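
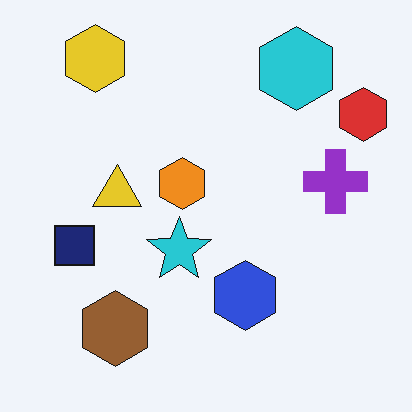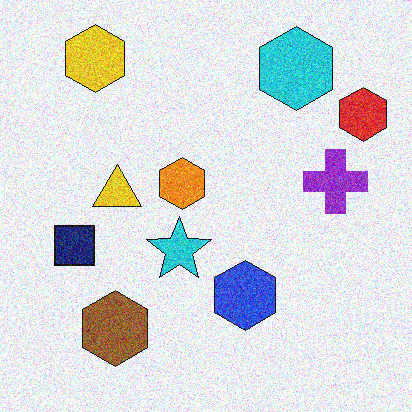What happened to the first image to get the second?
The transformation is: degraded with moderate additive noise.

Random speckle covers the whole image, including the flat background.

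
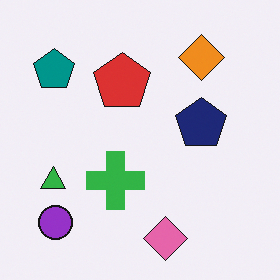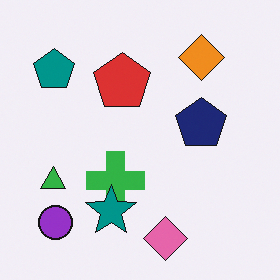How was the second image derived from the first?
The second image is the first overlaid with an additional teal star.

A teal star appears in the second image that is absent from the first.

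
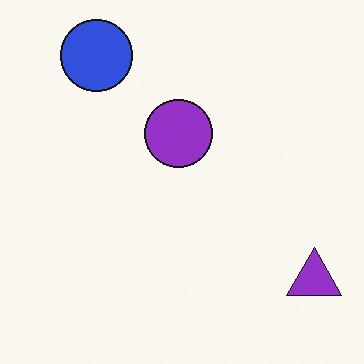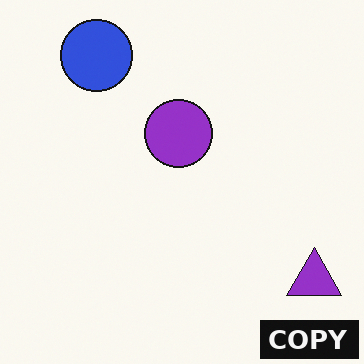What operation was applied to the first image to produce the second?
The transformation is: watermarked with the text "COPY" in the lower-right corner.

A dark label reading "COPY" appears in the lower-right corner.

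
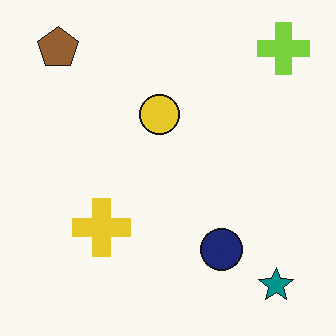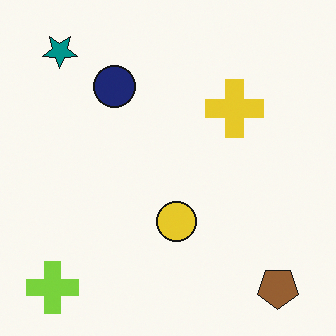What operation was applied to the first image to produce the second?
It was rotated 180°.

The lime cross sits in the top-right of the first image and the bottom-left of the second — consistent with a whole-image 180° rotation.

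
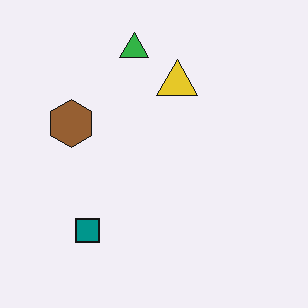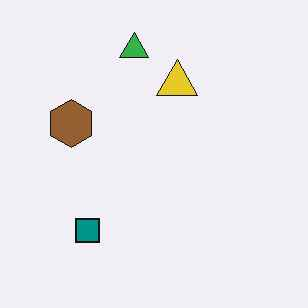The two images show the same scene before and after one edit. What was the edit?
The image was given moderate JPEG compression.

Blocky 8×8 compression artifacts appear around shape edges and the flat background shows ringing — characteristic JPEG degradation.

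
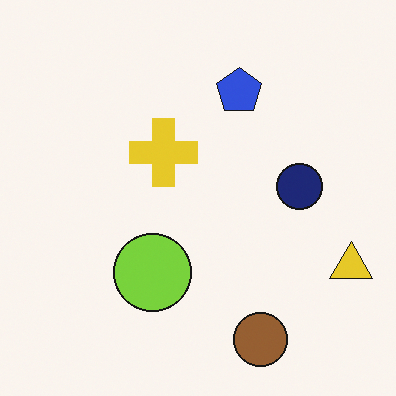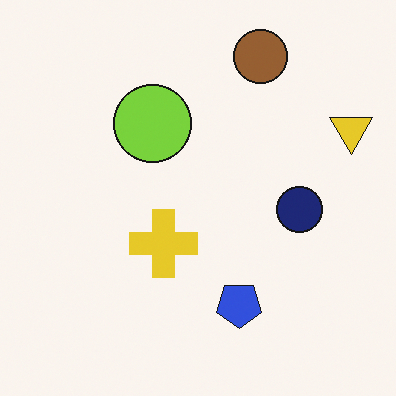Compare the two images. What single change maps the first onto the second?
The second image is the first flipped vertically (top ↔ bottom).

The brown circle is in the bottom of the first image and the top of the second — shapes on opposite sides of the horizontal midline have swapped in a mirror flip.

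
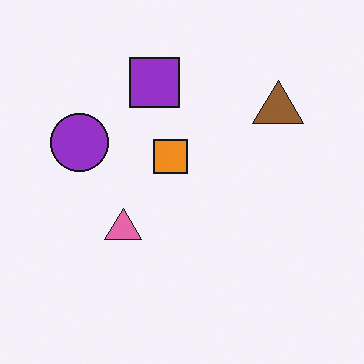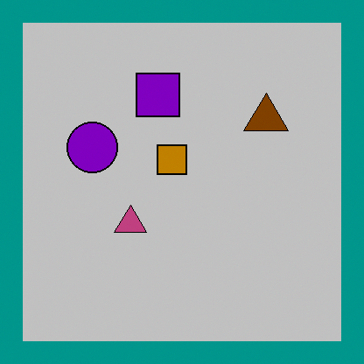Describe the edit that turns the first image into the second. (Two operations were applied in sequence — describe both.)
The image was heavily posterized to just a handful of flat colors, then framed with a teal border.

Each flat color has snapped to a coarser quantized level — most visibly, the near-white background has dropped to a flat grey. A solid teal frame runs around the edge of the second image, with the content slightly shrunk inside it.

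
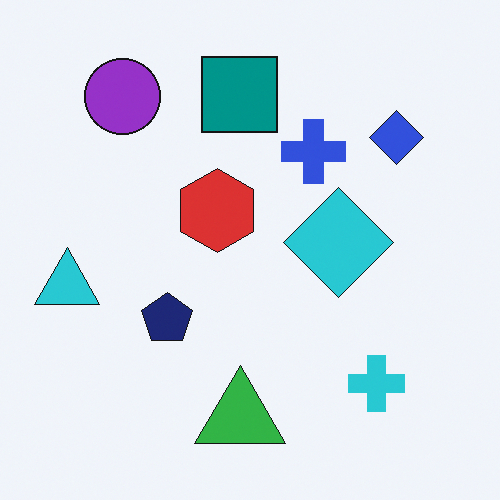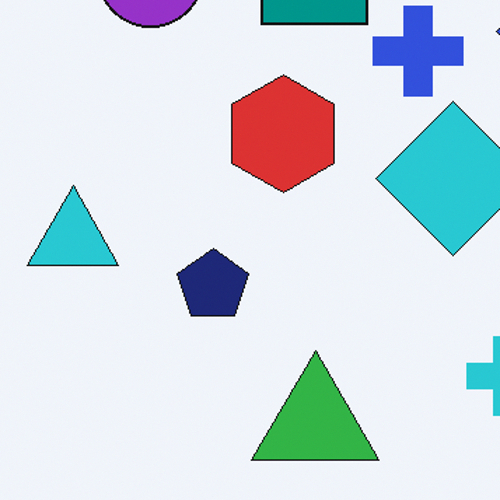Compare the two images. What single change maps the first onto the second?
The image was cropped slightly and scaled back up.

The visible shapes are larger and the field of view is narrower; shapes near the original edges may be partly or wholly outside the frame — a crop-and-rescale.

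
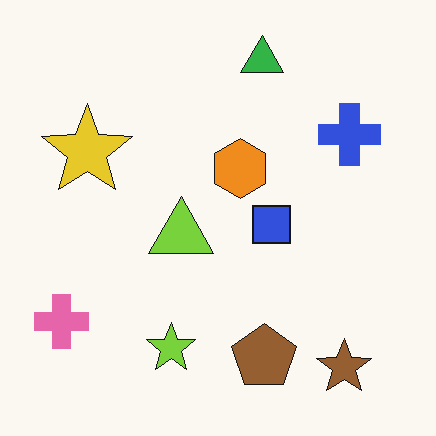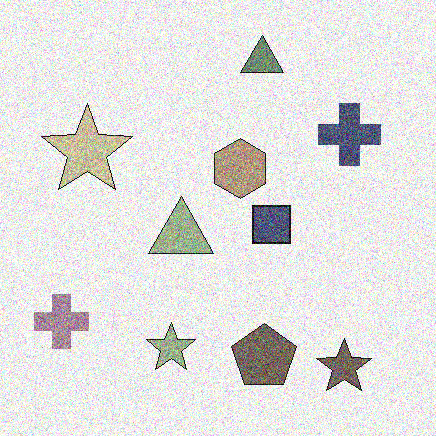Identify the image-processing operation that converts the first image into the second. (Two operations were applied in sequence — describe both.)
This is the original image heavily desaturated, then degraded with strong gaussian noise.

All colors are more muted and greyish — a global saturation change. Random speckle covers the whole image, including the flat background.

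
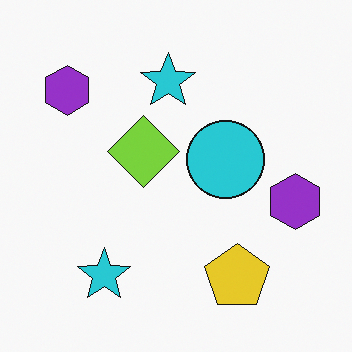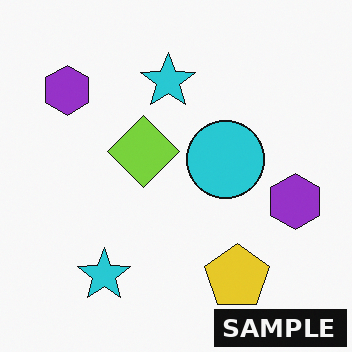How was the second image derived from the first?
It was watermarked with the text "SAMPLE" in the lower-right corner.

A dark label reading "SAMPLE" appears in the lower-right corner.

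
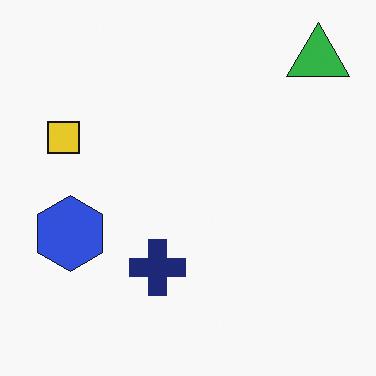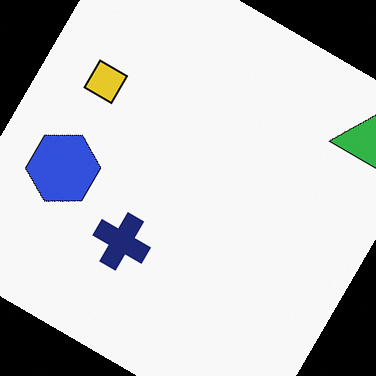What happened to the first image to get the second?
The second image is the first rotated clockwise by a large amount — several tens of degrees.

Every shape is tilted by the same angle and the image corners show triangular fill wedges — a whole-image rotation by a non-right angle.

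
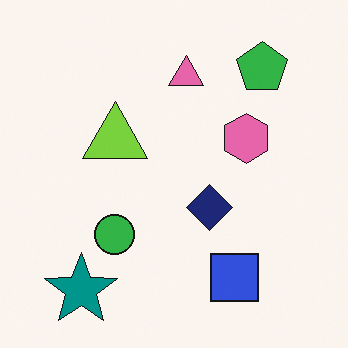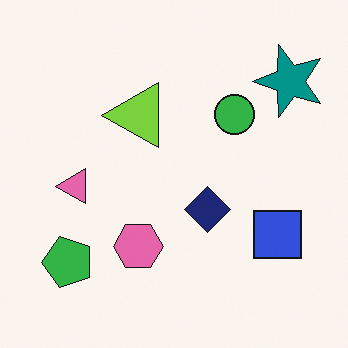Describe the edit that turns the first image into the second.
Transposed (reflected across the top-left ↔ bottom-right diagonal).

Shapes have swapped their row and column positions — what was in the top-right is now in the bottom-left — a diagonal reflection.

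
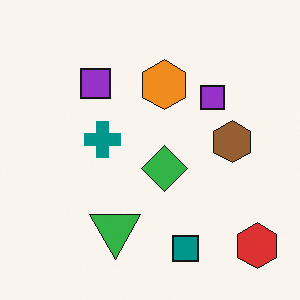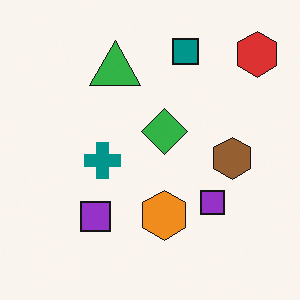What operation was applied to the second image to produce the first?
This is the original image flipped vertically (top ↔ bottom).

The teal square is in the top of the second image and the bottom of the first — shapes on opposite sides of the horizontal midline have swapped in a mirror flip.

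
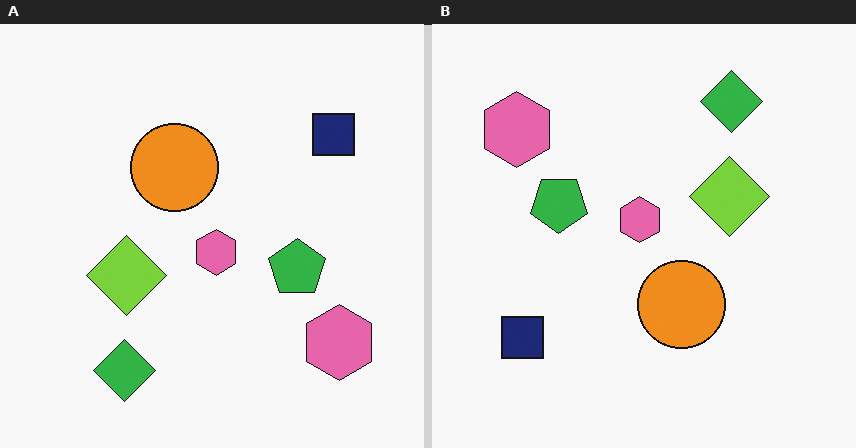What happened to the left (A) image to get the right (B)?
Rotated 180°.

The green diamond sits in the bottom-left of the left (A) image and the top-right of the right (B) — consistent with a whole-image 180° rotation.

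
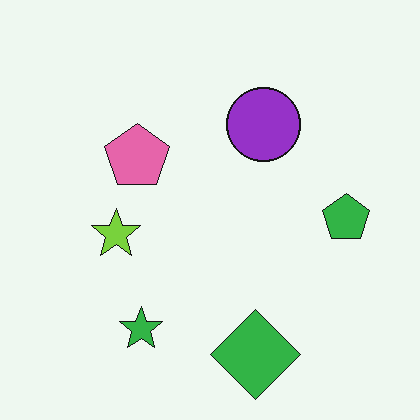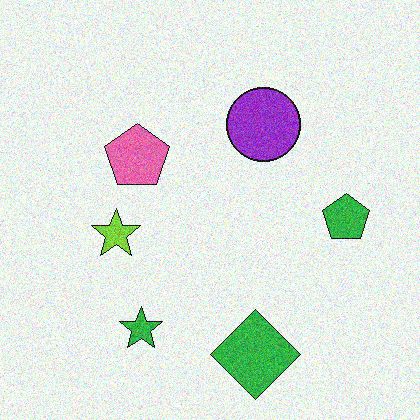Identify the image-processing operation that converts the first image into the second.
This is the original image degraded with visible gaussian noise.

Random speckle covers the whole image, including the flat background.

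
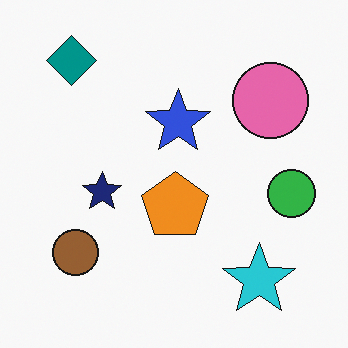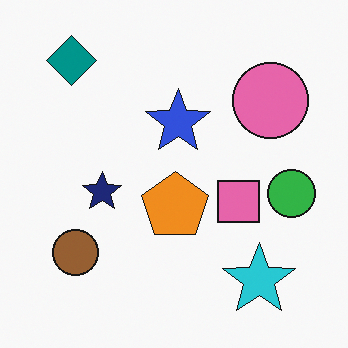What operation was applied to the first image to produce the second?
The transformation is: overlaid with an additional pink square.

A pink square appears in the second image that is absent from the first.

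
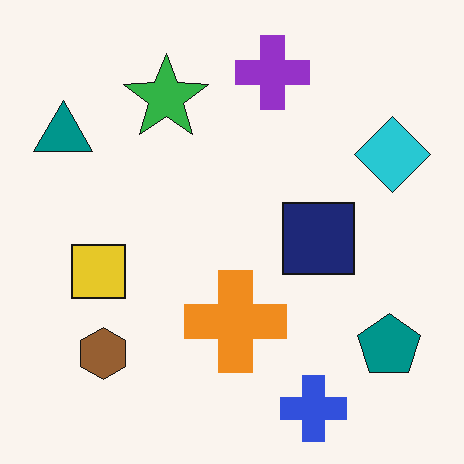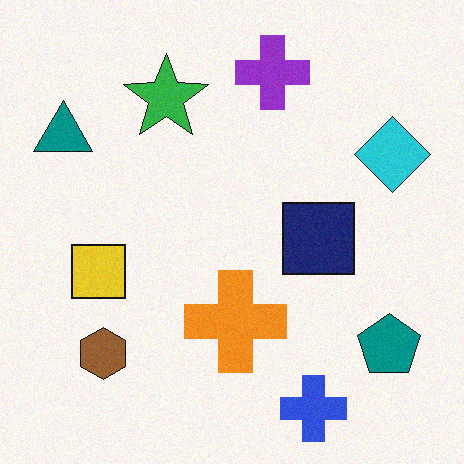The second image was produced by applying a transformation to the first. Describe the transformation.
It was degraded with subtle gaussian noise.

Random speckle covers the whole image, including the flat background.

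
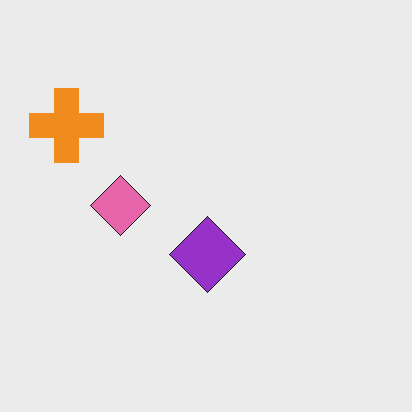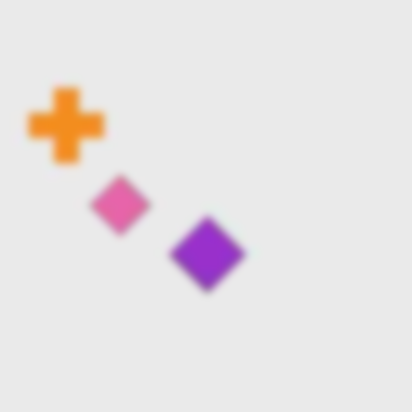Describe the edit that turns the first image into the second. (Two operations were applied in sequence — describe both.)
The second image is the first degraded with heavy JPEG compression, then moderately blurred.

Blocky 8×8 compression artifacts appear around shape edges and the flat background shows ringing — characteristic JPEG degradation. Shape edges and outlines are uniformly softened across the whole image.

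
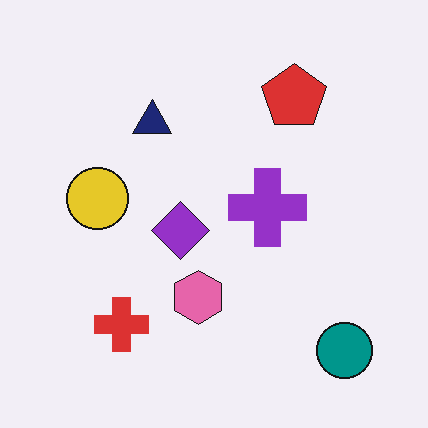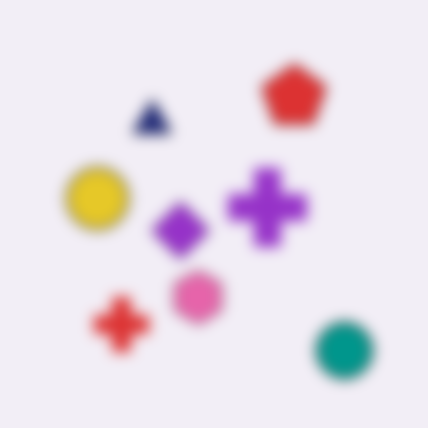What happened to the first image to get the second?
The image was heavily blurred.

Shape edges and outlines are uniformly softened across the whole image.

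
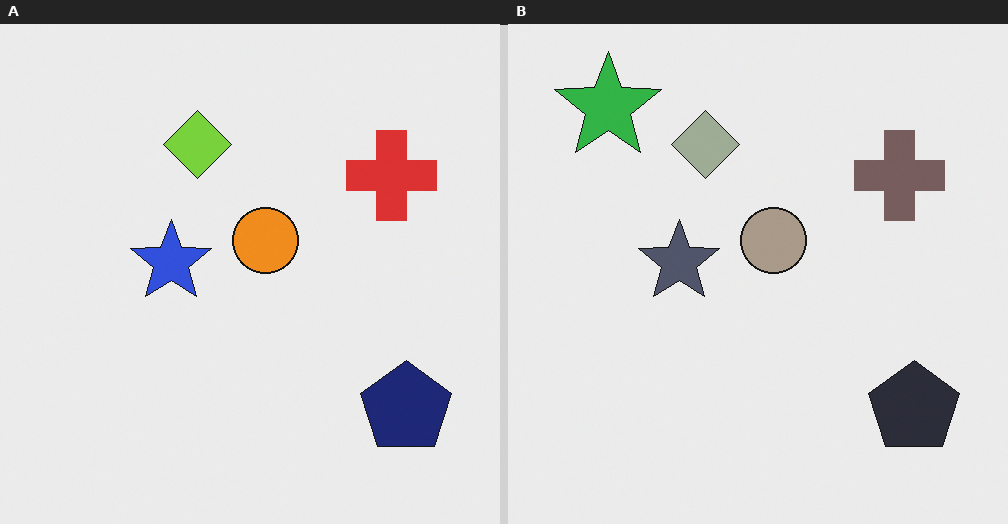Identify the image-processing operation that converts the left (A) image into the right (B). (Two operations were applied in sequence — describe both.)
The transformation is: heavily desaturated, then overlaid with an additional green star.

All colors are more muted and greyish — a global saturation change. A green star appears in the right (B) image that is absent from the left (A).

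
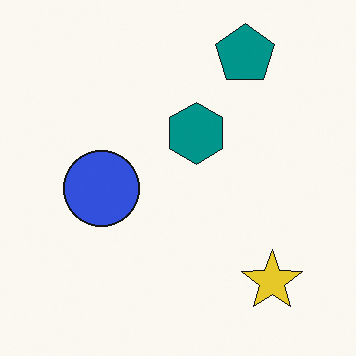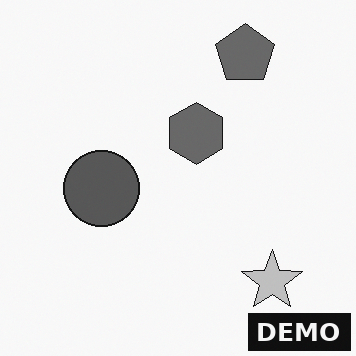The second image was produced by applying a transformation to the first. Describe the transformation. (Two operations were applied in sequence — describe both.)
The second image is the first converted to grayscale, then watermarked with the text "DEMO" in the lower-right corner.

All color is removed — every shape is now a shade of grey. A dark label reading "DEMO" appears in the lower-right corner.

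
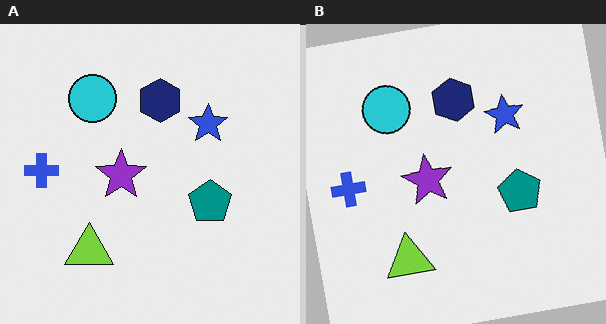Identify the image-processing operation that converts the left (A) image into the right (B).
The image was rotated counter-clockwise by a small amount.

Every shape is tilted by the same angle and the image corners show triangular fill wedges — a whole-image rotation by a non-right angle.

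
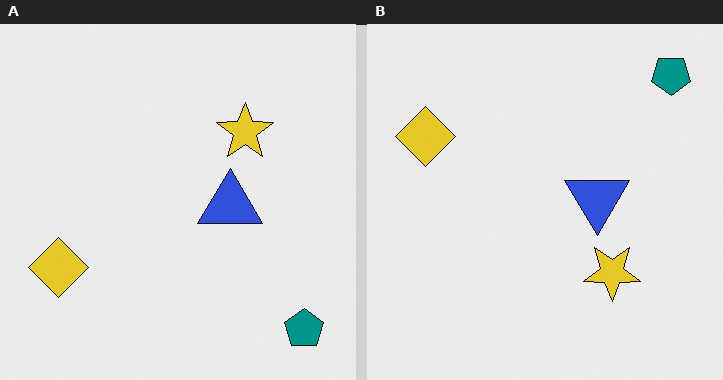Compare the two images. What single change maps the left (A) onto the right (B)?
The right (B) image is the left (A) flipped vertically (top ↔ bottom).

The teal pentagon is in the bottom-right of the left (A) image and the top-right of the right (B) — shapes on opposite sides of the horizontal midline have swapped in a mirror flip.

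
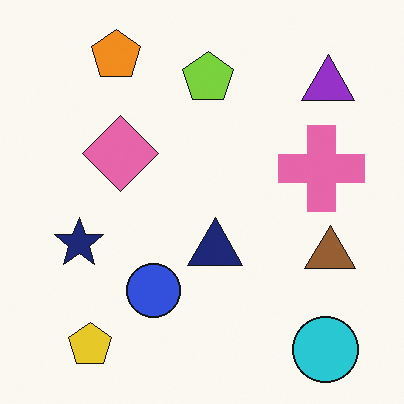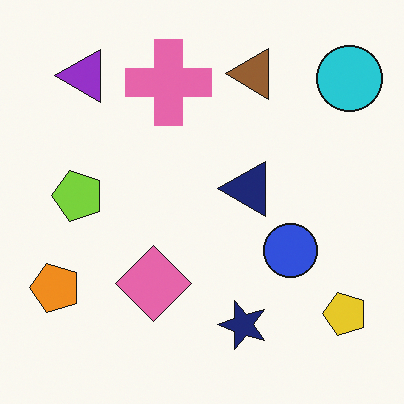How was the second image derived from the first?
Rotated 90° counter-clockwise.

The cyan circle sits in the bottom-right of the first image and the top-right of the second — consistent with a whole-image 90° counter-clockwise rotation.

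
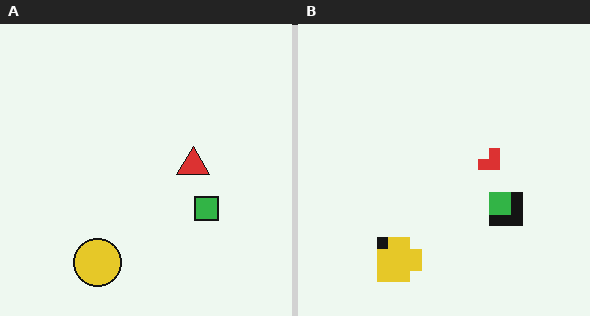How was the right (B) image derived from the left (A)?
Coarsely pixelated.

Shapes are reduced to large square blocks; fine edges and outlines are lost — a downscale-then-upscale (mosaic) effect.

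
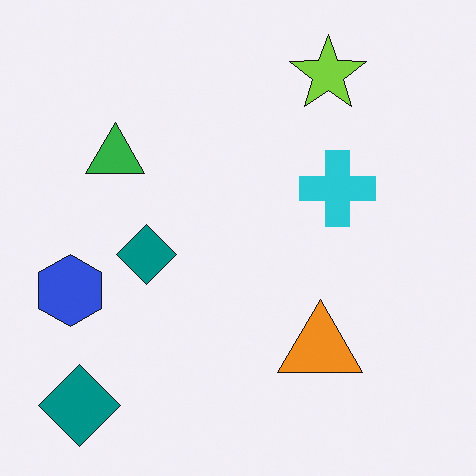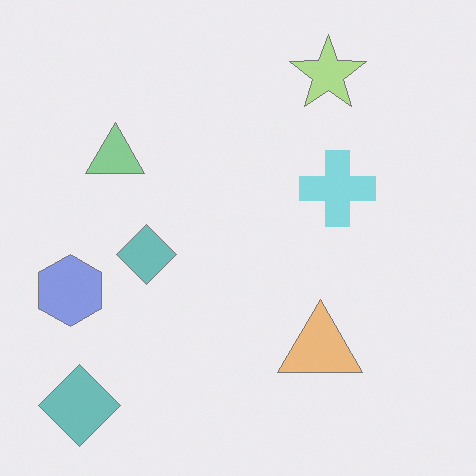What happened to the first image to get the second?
This is the original image given much lower contrast.

Tones are pushed toward mid-grey across the whole image — a global contrast change.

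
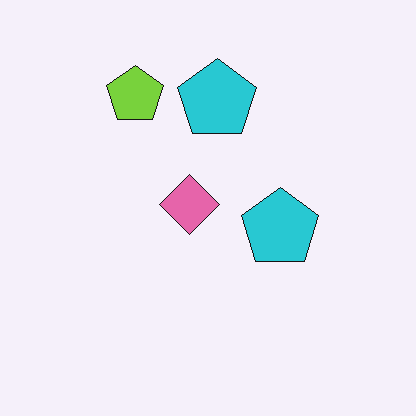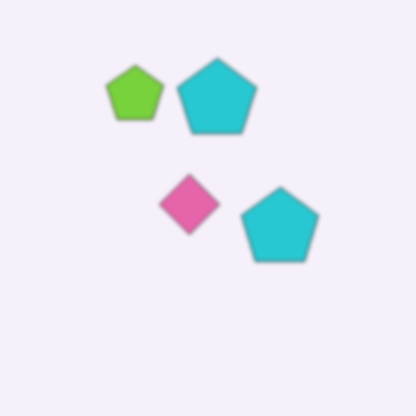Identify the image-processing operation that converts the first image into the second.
The second image is the first lightly blurred.

Shape edges and outlines are uniformly softened across the whole image.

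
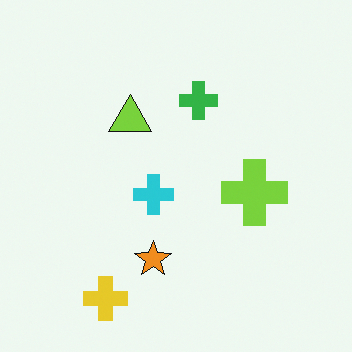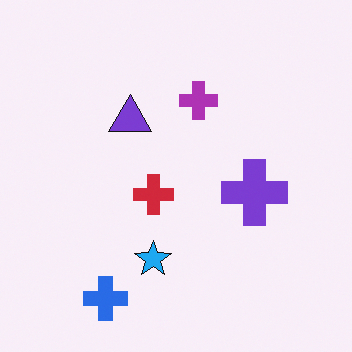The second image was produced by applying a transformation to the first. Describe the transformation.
Hue-shifted by a large amount.

Every shape's color has rotated by the same amount around the hue wheel — a uniform hue shift.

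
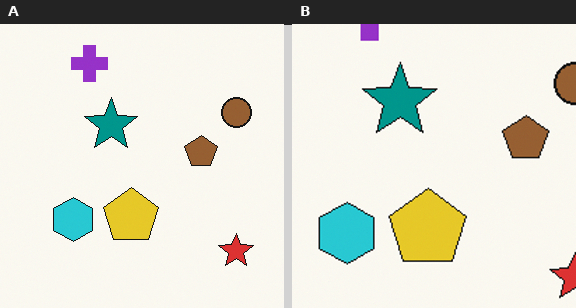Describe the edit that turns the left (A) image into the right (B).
It was cropped to a modestly smaller region and rescaled.

The visible shapes are larger and the field of view is narrower; shapes near the original edges may be partly or wholly outside the frame — a crop-and-rescale.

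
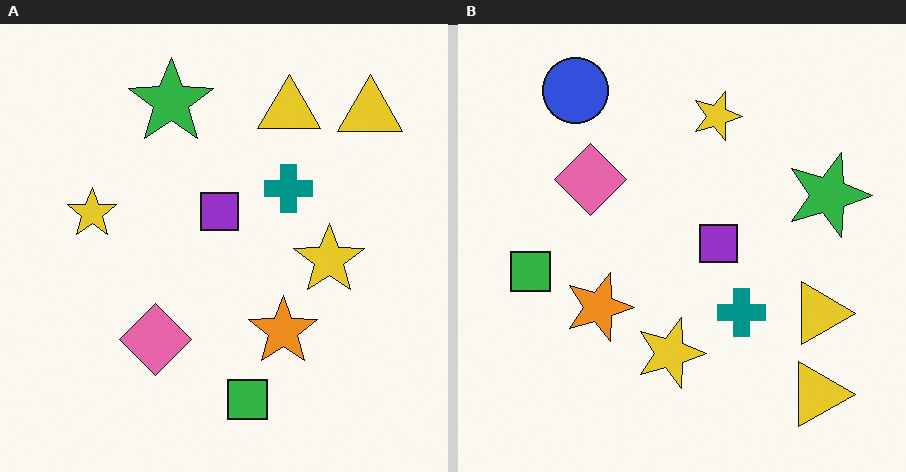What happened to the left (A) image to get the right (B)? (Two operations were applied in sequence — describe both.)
This is the original image rotated 90° clockwise, then overlaid with an additional blue circle.

The green star sits in the top of the left (A) image and the right of the right (B) — consistent with a whole-image 90° clockwise rotation. A blue circle appears in the right (B) image that is absent from the left (A).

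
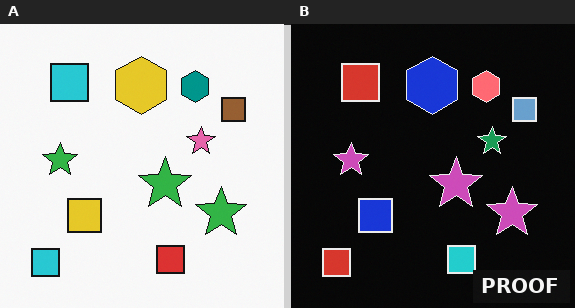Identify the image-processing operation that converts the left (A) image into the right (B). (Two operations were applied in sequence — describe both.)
It was color-inverted (negative), then watermarked with the text "PROOF" in the lower-right corner.

The light background has become dark and every shape's color is its complement — a photographic negative. A dark label reading "PROOF" appears in the lower-right corner.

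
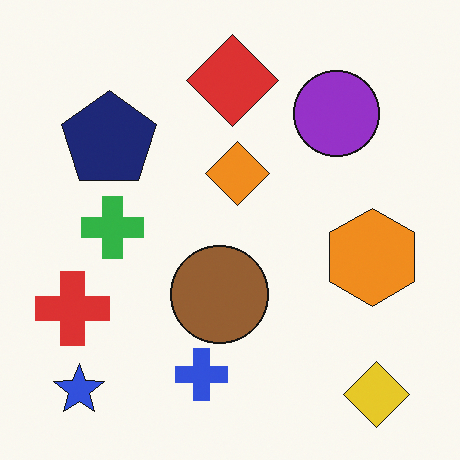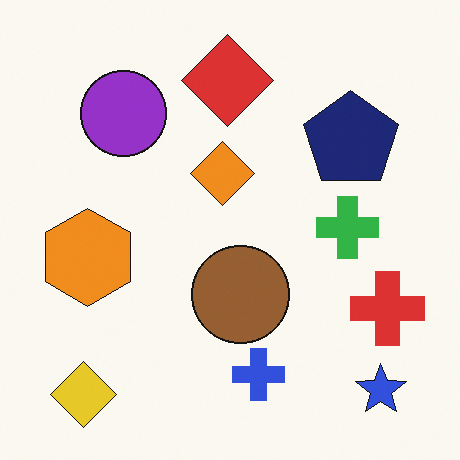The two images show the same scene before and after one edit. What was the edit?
It was flipped horizontally (left ↔ right).

The red cross is in the bottom-left of the first image and the bottom-right of the second — shapes on opposite sides of the vertical midline have swapped in a mirror flip.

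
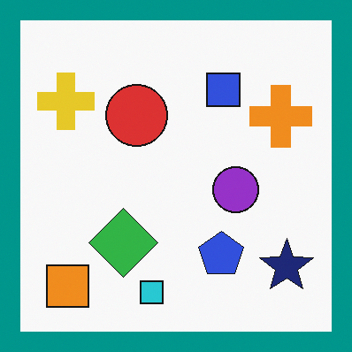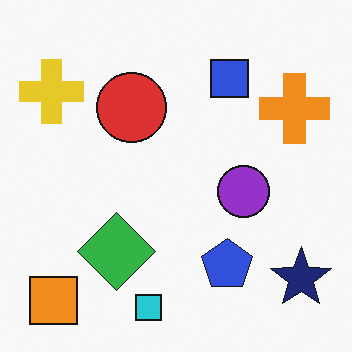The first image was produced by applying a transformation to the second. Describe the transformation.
The first image is the second framed with a teal border.

A solid teal frame runs around the edge of the first image, with the content slightly shrunk inside it.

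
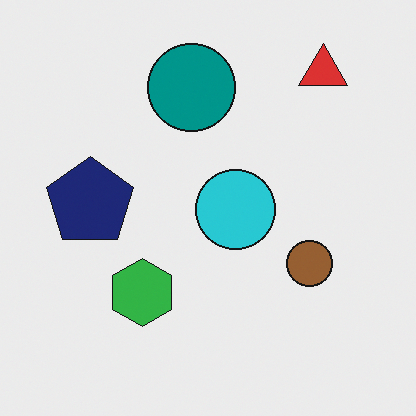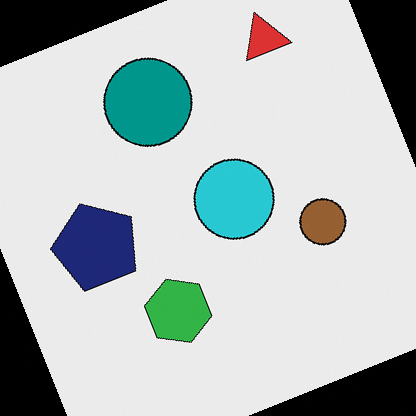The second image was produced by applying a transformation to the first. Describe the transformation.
It was rotated counter-clockwise by a clearly visible amount.

Every shape is tilted by the same angle and the image corners show triangular fill wedges — a whole-image rotation by a non-right angle.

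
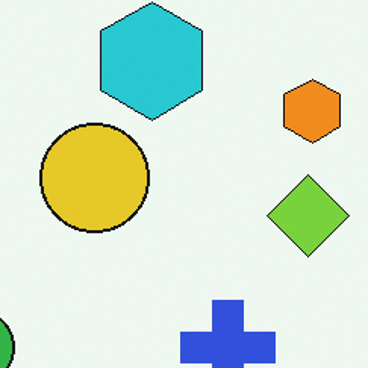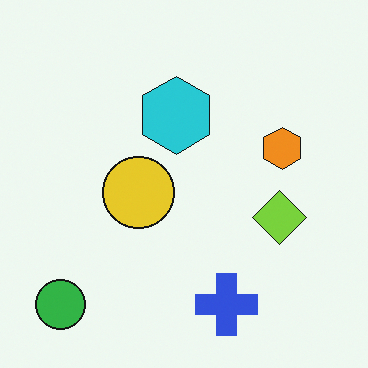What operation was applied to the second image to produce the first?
The transformation is: cropped to a modestly smaller region and rescaled.

The visible shapes are larger and the field of view is narrower; shapes near the original edges may be partly or wholly outside the frame — a crop-and-rescale.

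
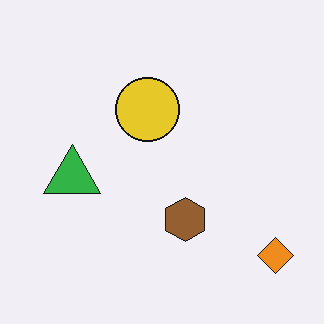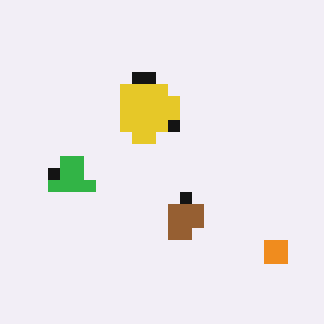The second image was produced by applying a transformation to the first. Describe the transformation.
Coarsely pixelated.

Shapes are reduced to large square blocks; fine edges and outlines are lost — a downscale-then-upscale (mosaic) effect.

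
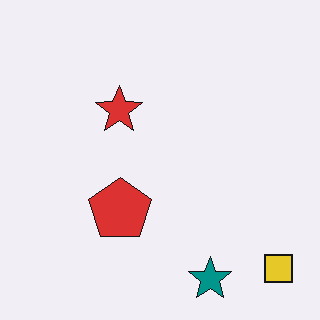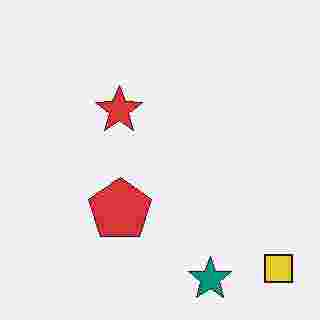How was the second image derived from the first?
The image was heavily JPEG-compressed with obvious blocking artifacts.

Blocky 8×8 compression artifacts appear around shape edges and the flat background shows ringing — characteristic JPEG degradation.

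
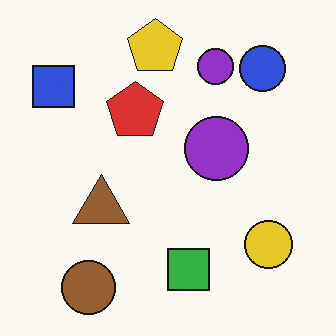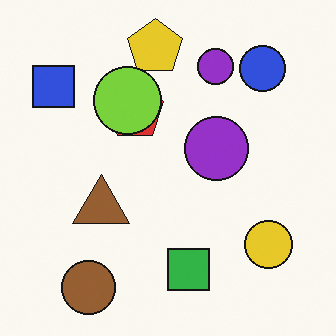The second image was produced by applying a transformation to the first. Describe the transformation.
The transformation is: overlaid with an additional lime circle.

A lime circle appears in the second image that is absent from the first.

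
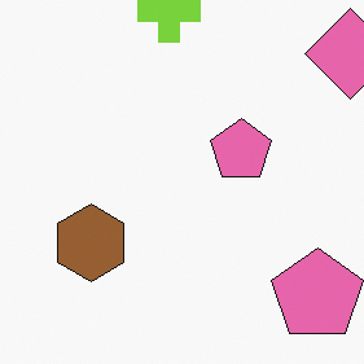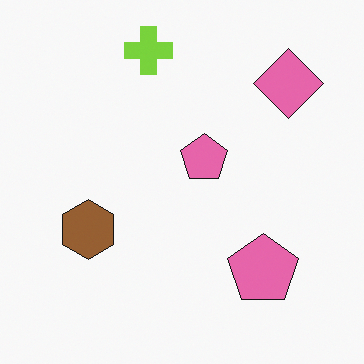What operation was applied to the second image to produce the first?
The image was cropped slightly and scaled back up.

The visible shapes are larger and the field of view is narrower; shapes near the original edges may be partly or wholly outside the frame — a crop-and-rescale.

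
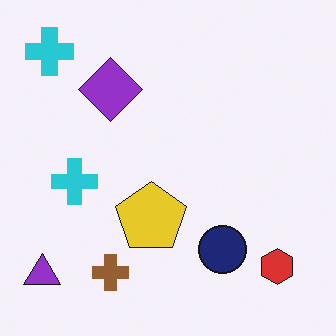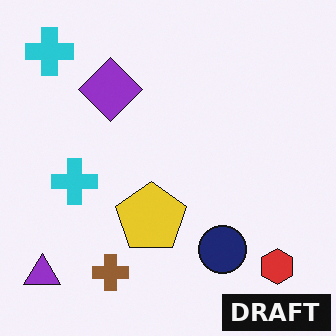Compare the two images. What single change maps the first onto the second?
The image was watermarked with the text "DRAFT" in the lower-right corner.

A dark label reading "DRAFT" appears in the lower-right corner.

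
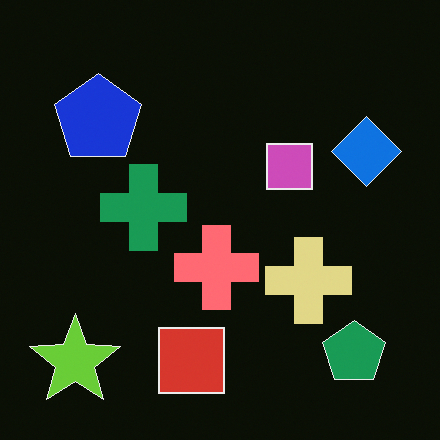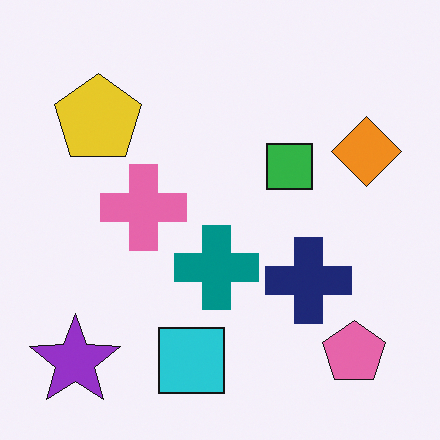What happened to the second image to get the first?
Color-inverted (negative).

The light background has become dark and every shape's color is its complement — a photographic negative.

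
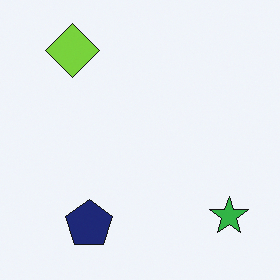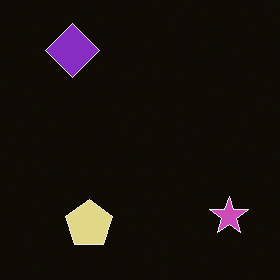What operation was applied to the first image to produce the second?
The image was color-inverted (negative).

The light background has become dark and every shape's color is its complement — a photographic negative.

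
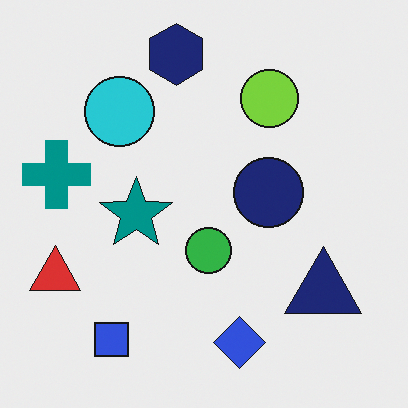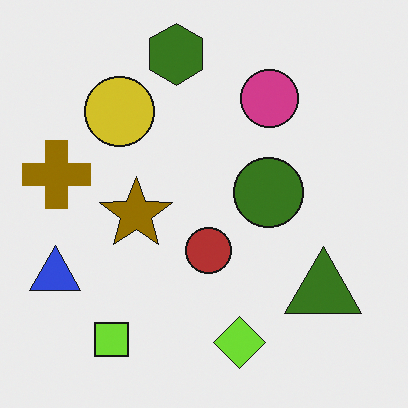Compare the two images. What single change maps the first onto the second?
The image was hue-shifted through roughly half the color wheel.

Every shape's color has rotated by the same amount around the hue wheel — a uniform hue shift.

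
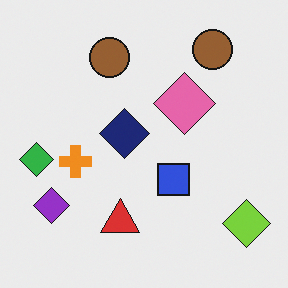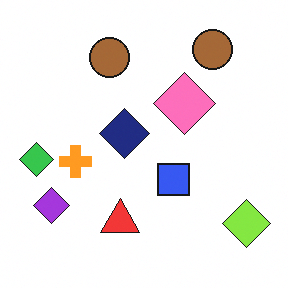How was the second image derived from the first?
This is the original image slightly brightened.

Every pixel — background and shapes alike — is uniformly brightened.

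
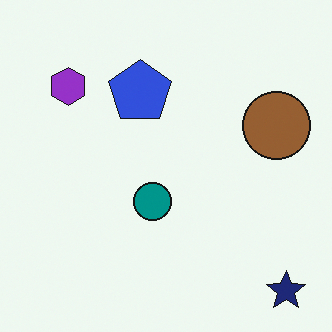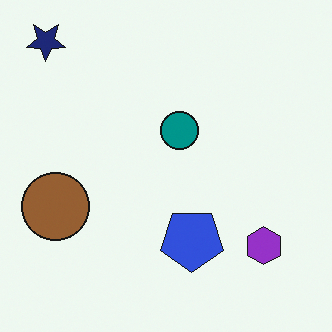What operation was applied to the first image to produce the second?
Rotated 180°.

The navy star sits in the bottom-right of the first image and the top-left of the second — consistent with a whole-image 180° rotation.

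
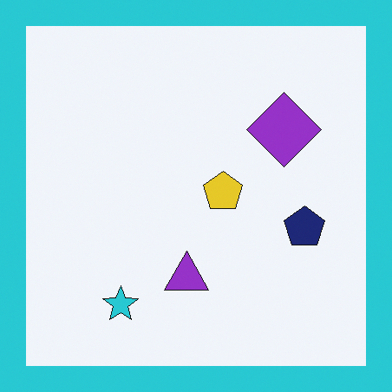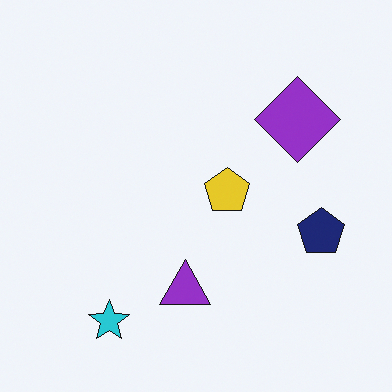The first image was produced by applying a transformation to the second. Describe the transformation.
The transformation is: framed with a cyan border.

A solid cyan frame runs around the edge of the first image, with the content slightly shrunk inside it.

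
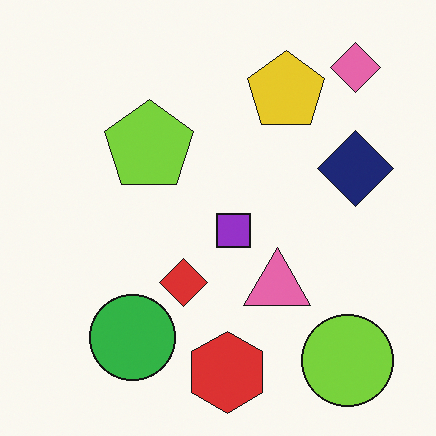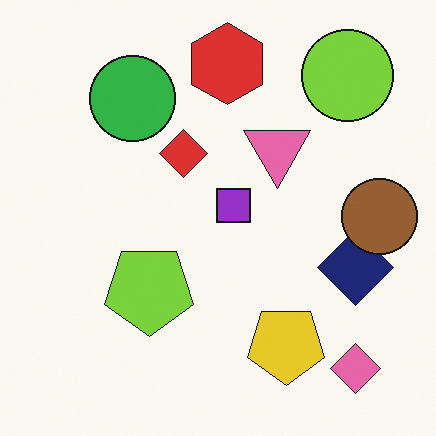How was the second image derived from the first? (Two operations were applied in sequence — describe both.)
The transformation is: flipped vertically (top ↔ bottom), then overlaid with an additional brown circle.

The red hexagon is in the bottom of the first image and the top of the second — shapes on opposite sides of the horizontal midline have swapped in a mirror flip. A brown circle appears in the second image that is absent from the first.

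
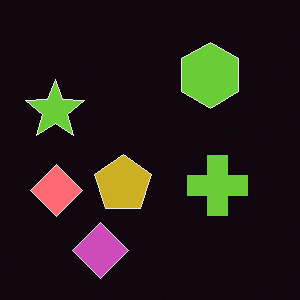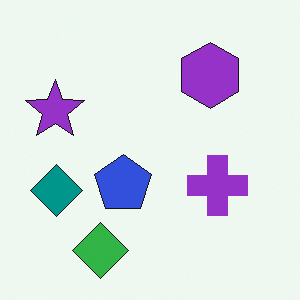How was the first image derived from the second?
The first image is the second color-inverted (negative).

The light background has become dark and every shape's color is its complement — a photographic negative.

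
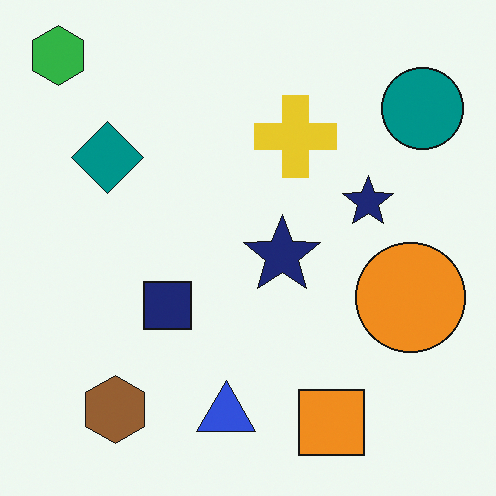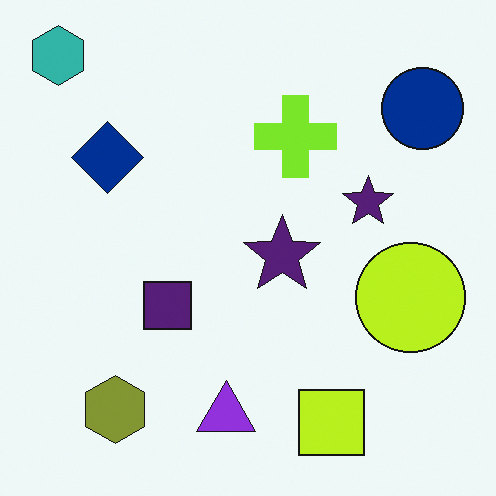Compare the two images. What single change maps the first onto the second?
Hue-shifted by a small amount.

Every shape's color has rotated by the same amount around the hue wheel — a uniform hue shift.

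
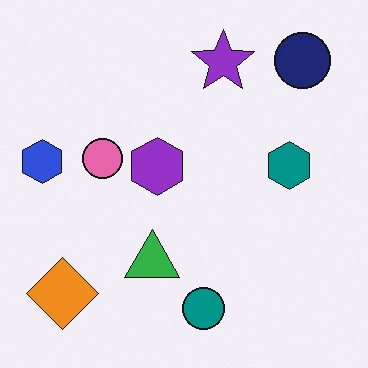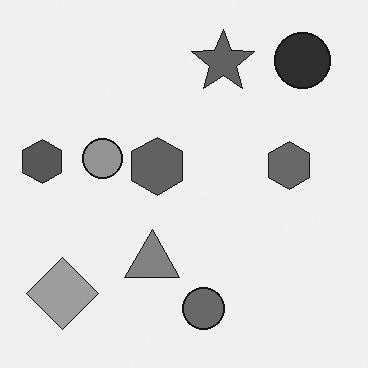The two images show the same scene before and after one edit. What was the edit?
Converted to grayscale.

All color is removed — every shape is now a shade of grey.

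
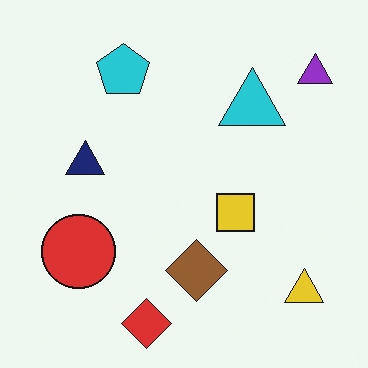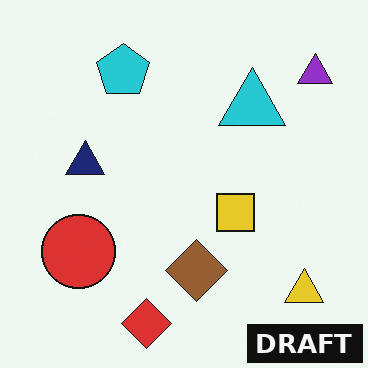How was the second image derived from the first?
It was watermarked with the text "DRAFT" in the lower-right corner.

A dark label reading "DRAFT" appears in the lower-right corner.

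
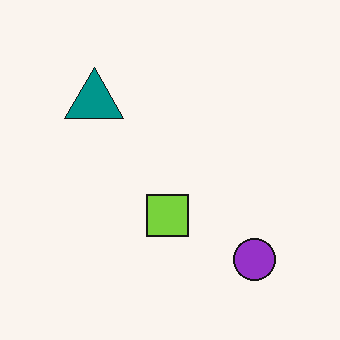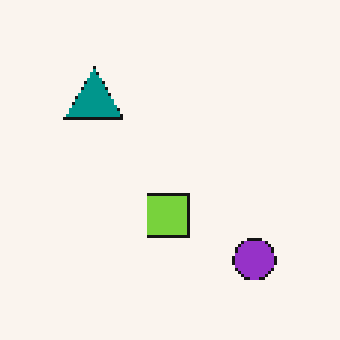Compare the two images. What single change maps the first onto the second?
This is the original image lightly pixelated (a mild mosaic effect).

Shapes are reduced to large square blocks; fine edges and outlines are lost — a downscale-then-upscale (mosaic) effect.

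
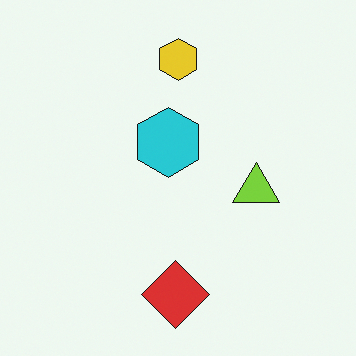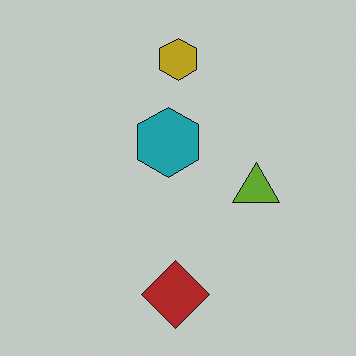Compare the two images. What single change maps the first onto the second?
The image was darkened a little.

Every pixel — background and shapes alike — is uniformly darkened.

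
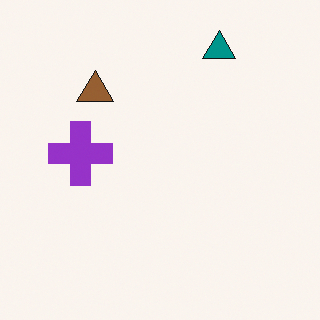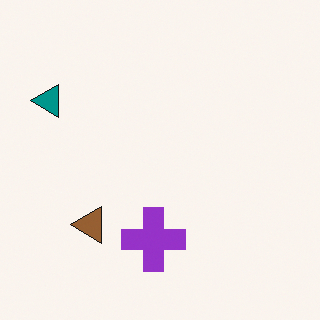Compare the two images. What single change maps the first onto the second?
The image was rotated 90° counter-clockwise.

The teal triangle sits in the top-right of the first image and the top-left of the second — consistent with a whole-image 90° counter-clockwise rotation.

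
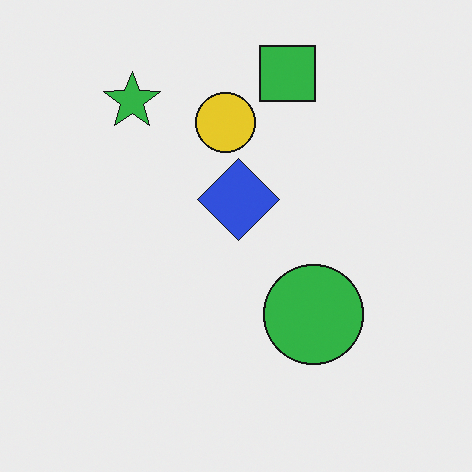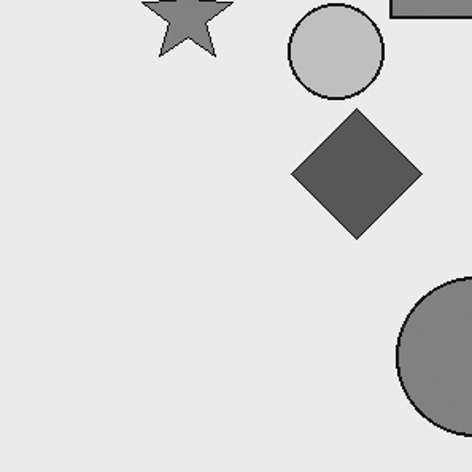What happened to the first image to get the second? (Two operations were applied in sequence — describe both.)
The transformation is: cropped to a modestly smaller region and rescaled, then converted to grayscale.

The visible shapes are larger and the field of view is narrower; shapes near the original edges may be partly or wholly outside the frame — a crop-and-rescale. All color is removed — every shape is now a shade of grey.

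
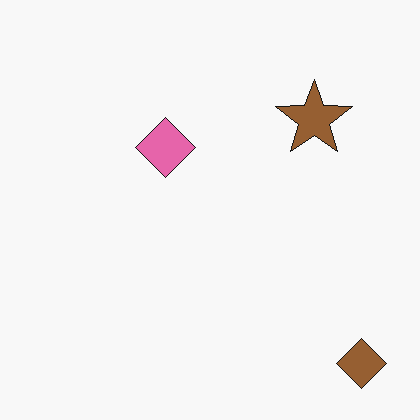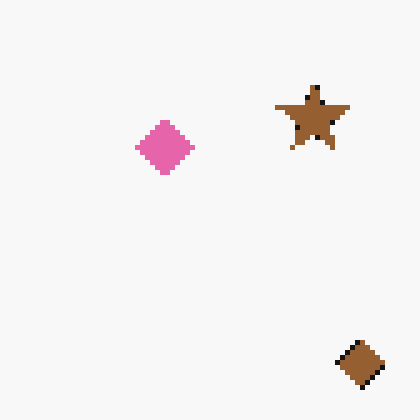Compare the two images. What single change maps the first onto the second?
Mildly pixelated.

Shapes are reduced to large square blocks; fine edges and outlines are lost — a downscale-then-upscale (mosaic) effect.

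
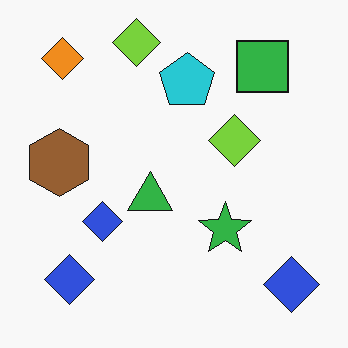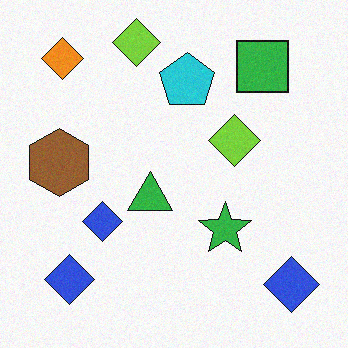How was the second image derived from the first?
The image was degraded with light additive noise.

Random speckle covers the whole image, including the flat background.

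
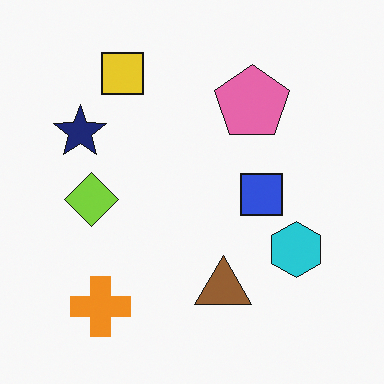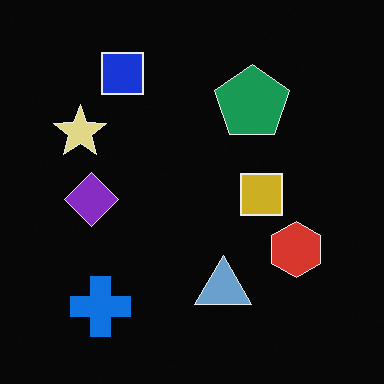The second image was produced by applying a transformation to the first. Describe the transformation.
Color-inverted (negative).

The light background has become dark and every shape's color is its complement — a photographic negative.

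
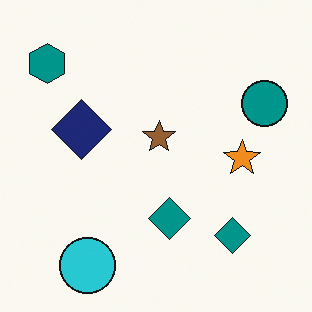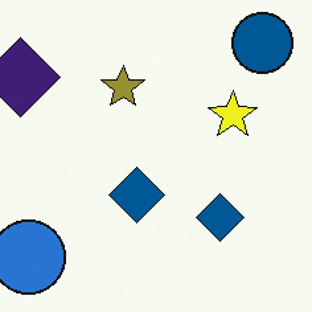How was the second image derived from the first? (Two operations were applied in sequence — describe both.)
It was cropped to a modestly smaller region and rescaled, then hue-shifted slightly.

The visible shapes are larger and the field of view is narrower; shapes near the original edges may be partly or wholly outside the frame — a crop-and-rescale. Every shape's color has rotated by the same amount around the hue wheel — a uniform hue shift.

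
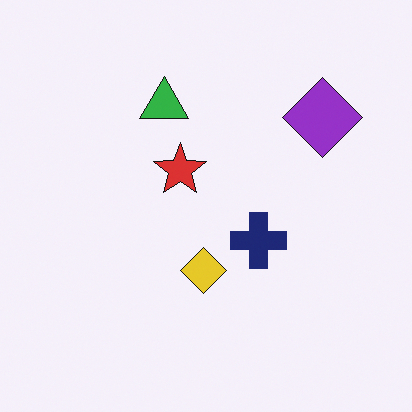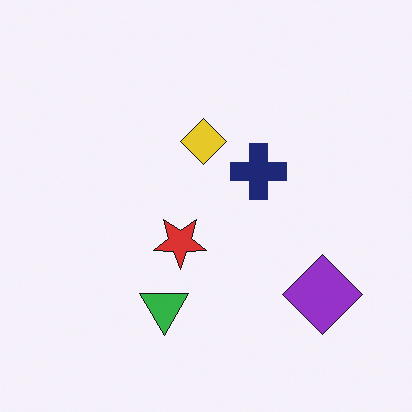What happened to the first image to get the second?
It was flipped vertically (top ↔ bottom).

The green triangle is in the top of the first image and the bottom of the second — shapes on opposite sides of the horizontal midline have swapped in a mirror flip.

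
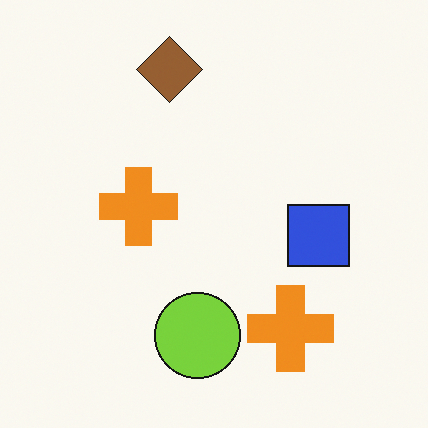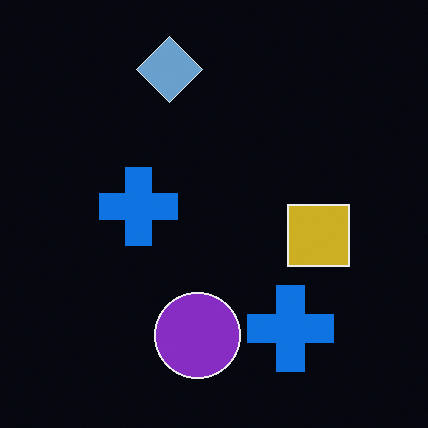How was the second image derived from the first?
It was color-inverted (negative).

The light background has become dark and every shape's color is its complement — a photographic negative.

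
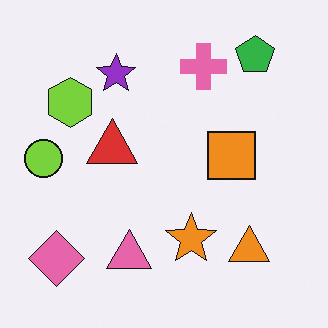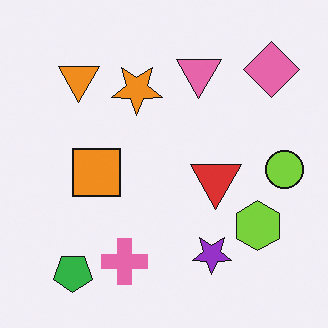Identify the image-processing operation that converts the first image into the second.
This is the original image rotated 180°.

The pink diamond sits in the bottom-left of the first image and the top-right of the second — consistent with a whole-image 180° rotation.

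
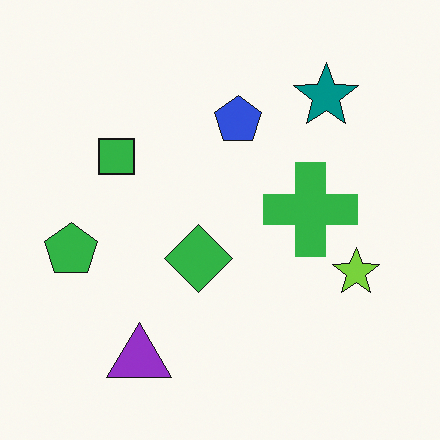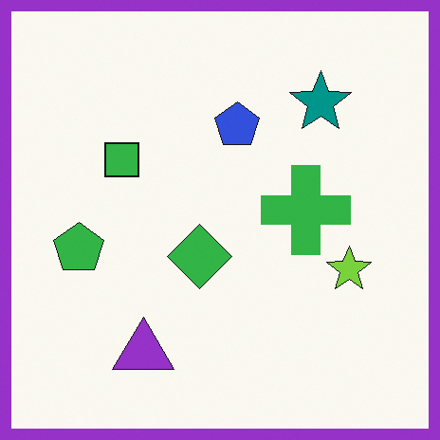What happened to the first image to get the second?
The image was framed with a purple border.

A solid purple frame runs around the edge of the second image, with the content slightly shrunk inside it.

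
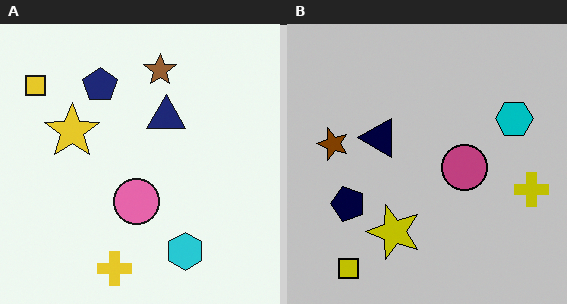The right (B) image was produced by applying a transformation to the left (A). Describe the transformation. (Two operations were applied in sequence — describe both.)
This is the original image rotated 90° counter-clockwise, then heavily posterized to just a handful of flat colors.

The yellow square sits in the top-left of the left (A) image and the bottom-left of the right (B) — consistent with a whole-image 90° counter-clockwise rotation. Each flat color has snapped to a coarser quantized level — most visibly, the near-white background has dropped to a flat grey.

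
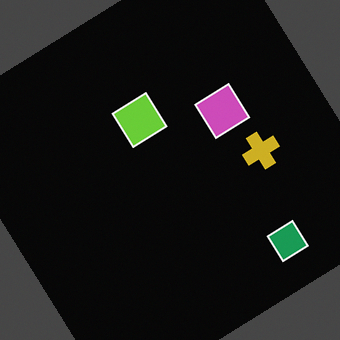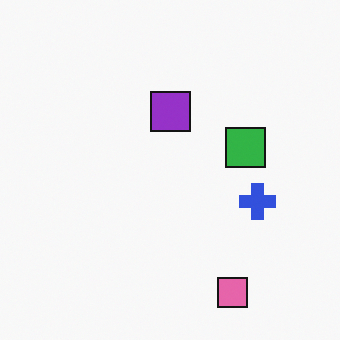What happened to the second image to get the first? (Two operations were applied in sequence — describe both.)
The first image is the second color-inverted (negative), then rotated counter-clockwise by a large amount — several tens of degrees.

The light background has become dark and every shape's color is its complement — a photographic negative. Every shape is tilted by the same angle and the image corners show triangular fill wedges — a whole-image rotation by a non-right angle.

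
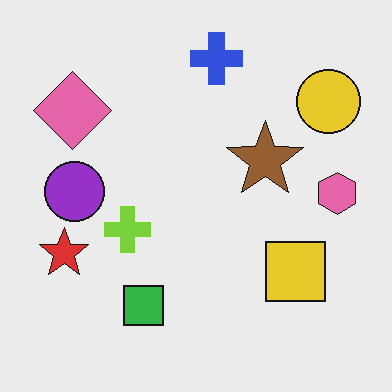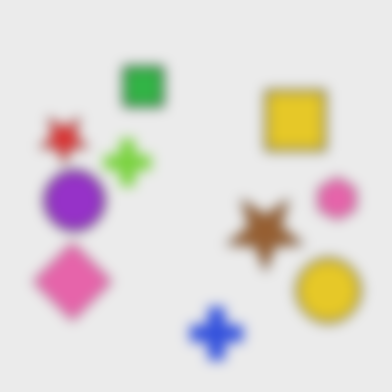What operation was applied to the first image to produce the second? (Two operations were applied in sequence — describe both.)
This is the original image flipped vertically (top ↔ bottom), then heavily blurred.

The blue cross is in the top of the first image and the bottom of the second — shapes on opposite sides of the horizontal midline have swapped in a mirror flip. Shape edges and outlines are uniformly softened across the whole image.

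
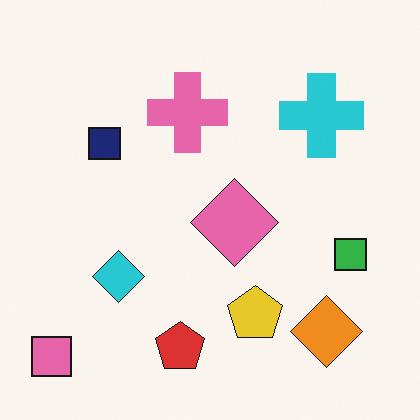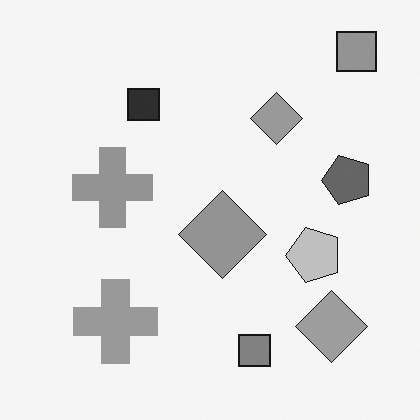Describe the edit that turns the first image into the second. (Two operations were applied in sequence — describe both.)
The transformation is: converted to grayscale, then transposed (reflected across the top-left ↔ bottom-right diagonal).

All color is removed — every shape is now a shade of grey. Shapes have swapped their row and column positions — what was in the top-right is now in the bottom-left — a diagonal reflection.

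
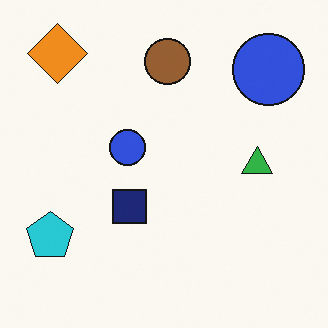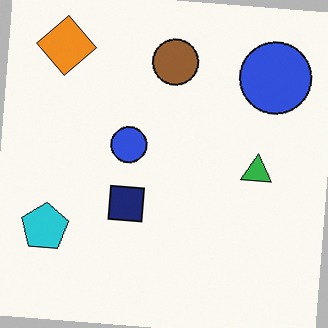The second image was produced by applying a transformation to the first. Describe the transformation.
It was rotated clockwise by a few degrees.

Every shape is tilted by the same angle and the image corners show triangular fill wedges — a whole-image rotation by a non-right angle.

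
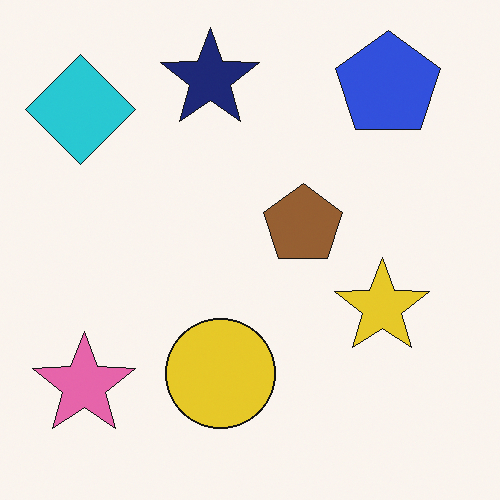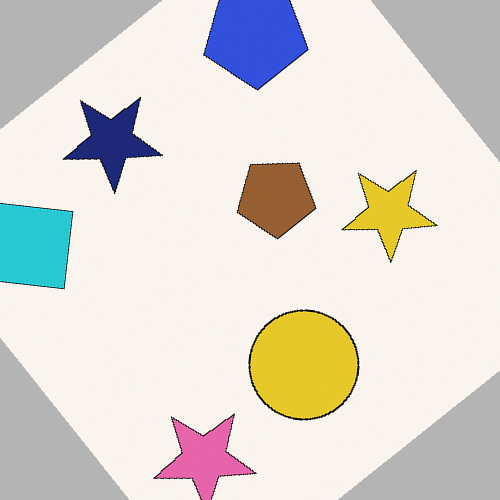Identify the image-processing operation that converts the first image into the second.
This is the original image rotated counter-clockwise by a large amount — several tens of degrees.

Every shape is tilted by the same angle and the image corners show triangular fill wedges — a whole-image rotation by a non-right angle.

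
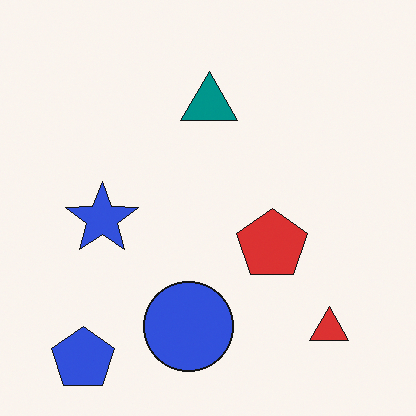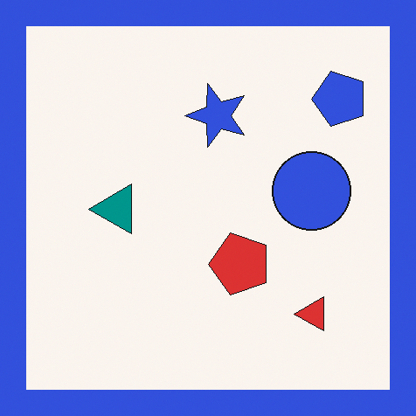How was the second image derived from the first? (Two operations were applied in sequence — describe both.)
The transformation is: transposed (reflected across the top-left ↔ bottom-right diagonal), then framed with a blue border.

Shapes have swapped their row and column positions — what was in the top-right is now in the bottom-left — a diagonal reflection. A solid blue frame runs around the edge of the second image, with the content slightly shrunk inside it.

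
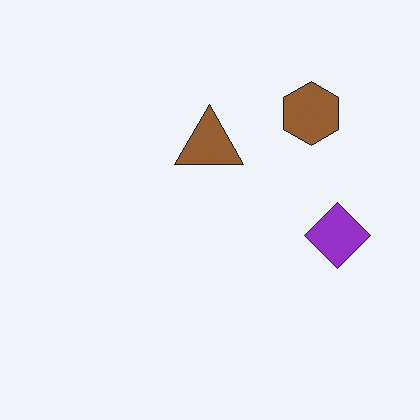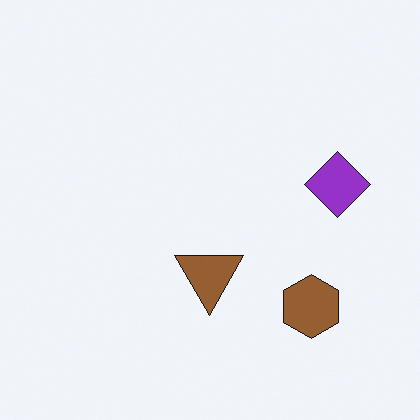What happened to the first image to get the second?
The image was flipped vertically (top ↔ bottom).

The brown hexagon is in the top-right of the first image and the bottom-right of the second — shapes on opposite sides of the horizontal midline have swapped in a mirror flip.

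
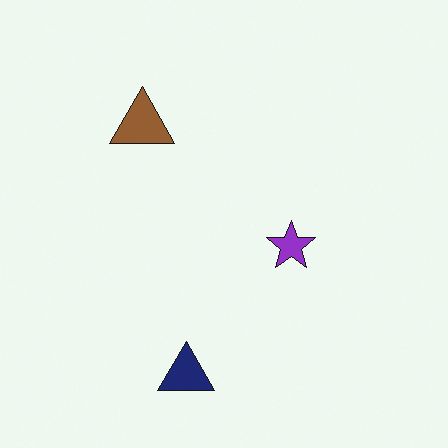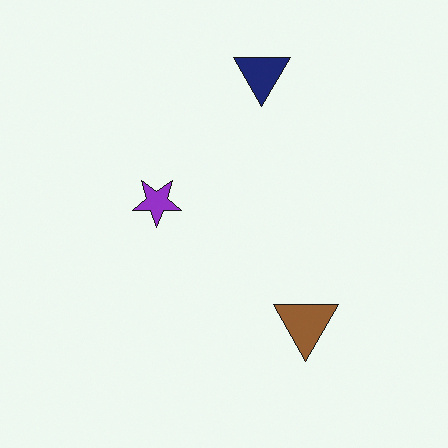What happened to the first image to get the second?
The image was rotated 180°.

The navy triangle sits in the bottom of the first image and the top of the second — consistent with a whole-image 180° rotation.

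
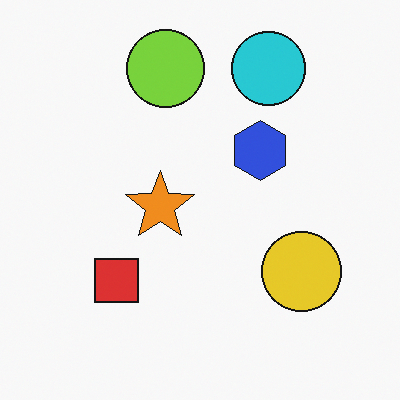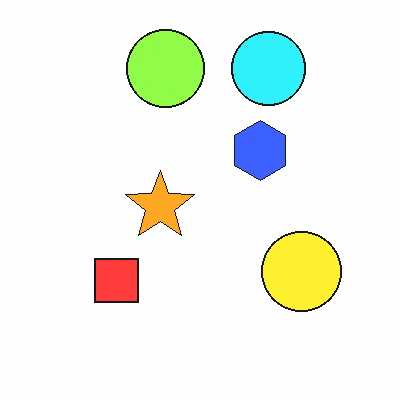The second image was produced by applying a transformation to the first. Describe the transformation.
The image was slightly brightened.

Every pixel — background and shapes alike — is uniformly brightened.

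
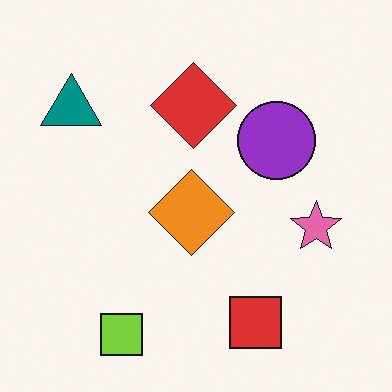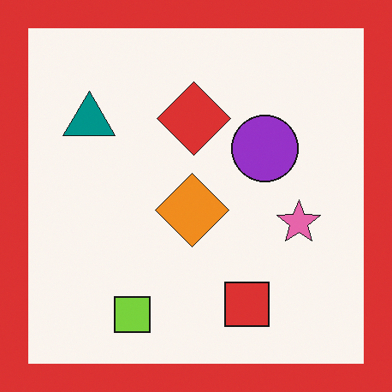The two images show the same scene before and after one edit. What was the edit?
This is the original image framed with a red border.

A solid red frame runs around the edge of the second image, with the content slightly shrunk inside it.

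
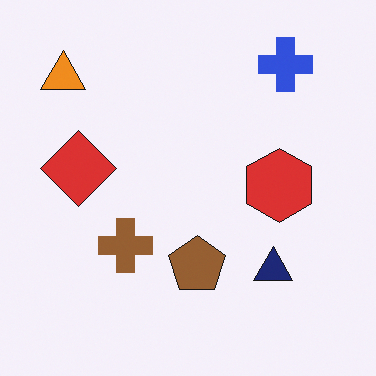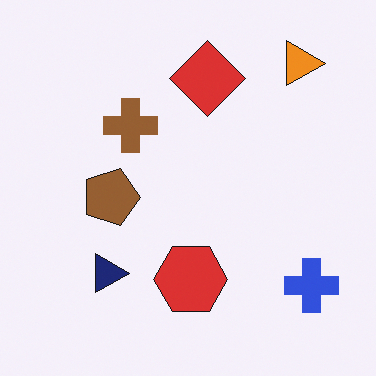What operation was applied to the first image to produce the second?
Rotated 90° clockwise.

The orange triangle sits in the top-left of the first image and the top-right of the second — consistent with a whole-image 90° clockwise rotation.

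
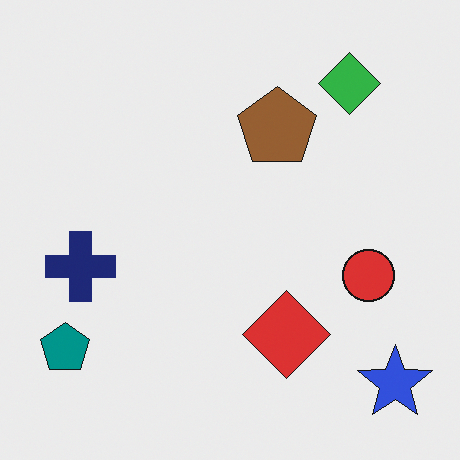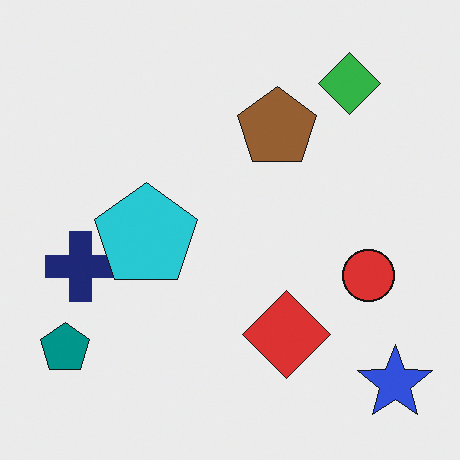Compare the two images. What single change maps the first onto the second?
The image was overlaid with an additional cyan pentagon.

A cyan pentagon appears in the second image that is absent from the first.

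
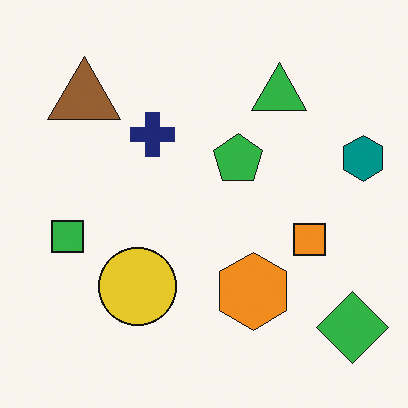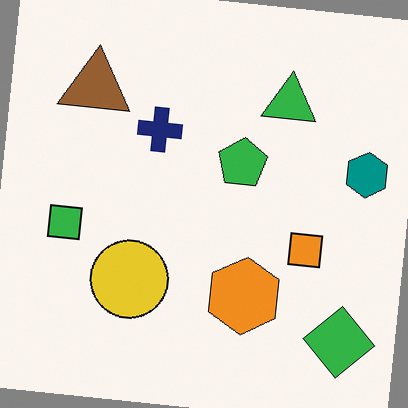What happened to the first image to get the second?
The second image is the first rotated clockwise by a few degrees.

Every shape is tilted by the same angle and the image corners show triangular fill wedges — a whole-image rotation by a non-right angle.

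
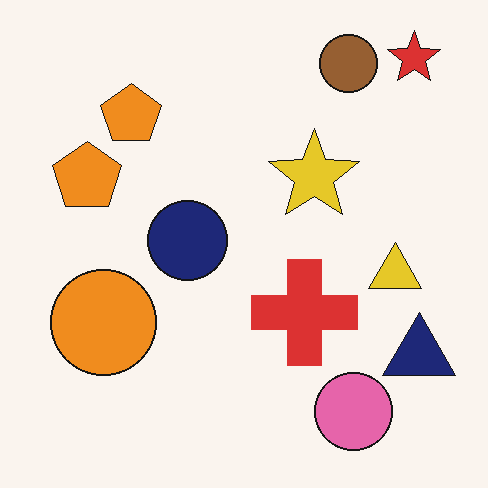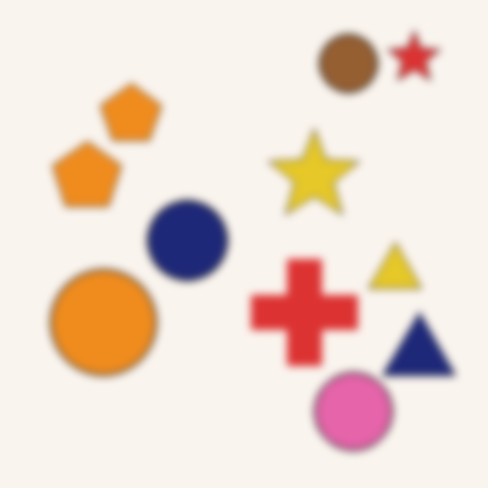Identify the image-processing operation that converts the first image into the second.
It was noticeably gaussian-blurred.

Shape edges and outlines are uniformly softened across the whole image.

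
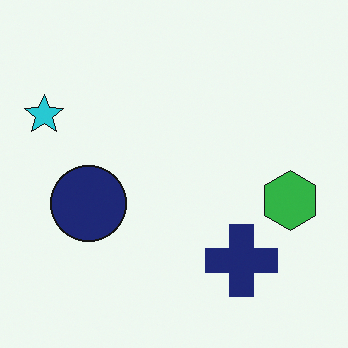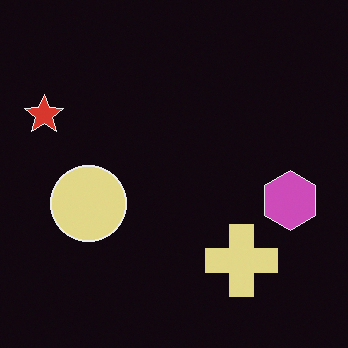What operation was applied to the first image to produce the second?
The second image is the first color-inverted (negative).

The light background has become dark and every shape's color is its complement — a photographic negative.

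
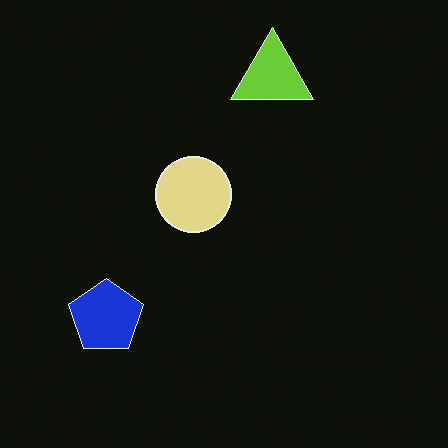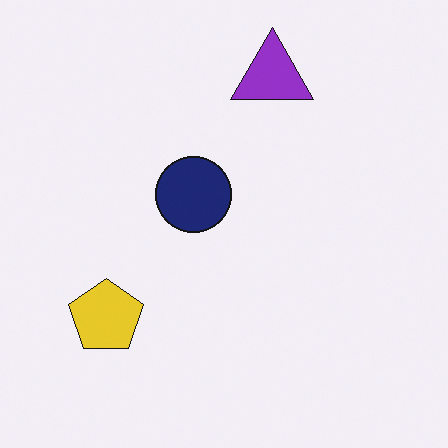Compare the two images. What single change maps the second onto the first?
The transformation is: color-inverted (negative).

The light background has become dark and every shape's color is its complement — a photographic negative.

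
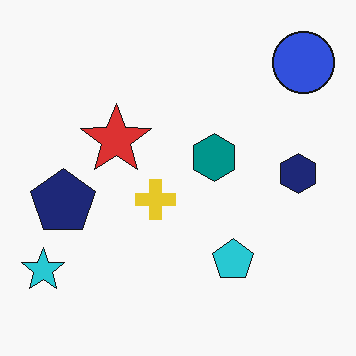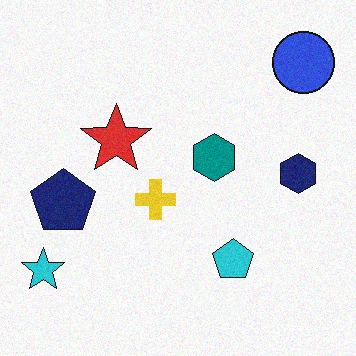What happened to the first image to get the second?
The image was degraded with a light layer of grain.

Random speckle covers the whole image, including the flat background.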